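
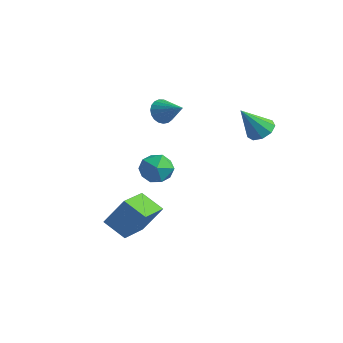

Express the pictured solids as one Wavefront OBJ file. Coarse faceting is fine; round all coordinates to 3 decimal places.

v 1.615 -2.182 1.266
v 1.982 -2.598 0.448
v 1.158 -3.622 1.792
v 1.525 -4.038 0.974
v 2.135 -3.646 1.646
v 2.418 -2.757 1.321
v 0.722 -3.463 0.919
v 1.005 -2.574 0.594
v 1.43 -3.39 0.234
v 2.303 -3.503 0.683
v 0.837 -2.717 1.557
v 1.71 -2.83 2.006
v 0.247 -2.745 -3.996
v 0.936 -4.641 -3.375
v -0.985 -2.967 -3.304
v -0.296 -4.862 -2.684
v 0.936 -2.018 -2.536
v 1.625 -3.913 -1.916
v -0.296 -2.239 -1.845
v 0.393 -4.135 -1.224
v -2.255 1.207 1.754
v -1.911 1.541 1.139
v -0.865 1.233 2.546
v -2.012 1.799 1.308
v -2.155 1.954 1.554
v -2.316 1.98 1.834
v -2.466 1.872 2.101
v -2.579 1.649 2.308
v -2.637 1.35 2.418
v -2.628 1.026 2.414
v -2.555 0.733 2.296
v -2.43 0.522 2.084
v -2.274 0.429 1.815
v -2.116 0.471 1.535
v -1.981 0.64 1.293
v -1.894 0.907 1.131
v -1.869 1.226 1.076
v 3.051 2.683 1.945
v 3.832 2.548 2.112
v 2.549 1.717 3.515
v 3.666 3.02 2.349
v 3.213 3.335 2.398
v 2.683 3.344 2.235
v 2.326 3.044 1.936
v 2.307 2.575 1.642
v 2.637 2.157 1.489
v 3.16 1.984 1.55
v 3.632 2.139 1.796
f 1 12 6
f 1 6 2
f 1 2 8
f 1 8 11
f 1 11 12
f 2 6 10
f 6 12 5
f 12 11 3
f 11 8 7
f 8 2 9
f 4 10 5
f 4 5 3
f 4 3 7
f 4 7 9
f 4 9 10
f 5 10 6
f 3 5 12
f 7 3 11
f 9 7 8
f 10 9 2
f 14 16 13
f 17 14 13
f 13 16 15
f 15 17 13
f 14 20 16
f 18 14 17
f 18 20 14
f 16 20 15
f 19 17 15
f 15 20 19
f 19 18 17
f 20 18 19
f 22 21 24
f 22 24 23
f 24 21 25
f 24 25 23
f 25 21 26
f 25 26 23
f 26 21 27
f 26 27 23
f 27 21 28
f 27 28 23
f 28 21 29
f 28 29 23
f 29 21 30
f 29 30 23
f 30 21 31
f 30 31 23
f 31 21 32
f 31 32 23
f 32 21 33
f 32 33 23
f 33 21 34
f 33 34 23
f 34 21 35
f 34 35 23
f 35 21 36
f 35 36 23
f 36 21 37
f 36 37 23
f 37 21 22
f 37 22 23
f 39 38 41
f 39 41 40
f 41 38 42
f 41 42 40
f 42 38 43
f 42 43 40
f 43 38 44
f 43 44 40
f 44 38 45
f 44 45 40
f 45 38 46
f 45 46 40
f 46 38 47
f 46 47 40
f 47 38 48
f 47 48 40
f 48 38 39
f 48 39 40



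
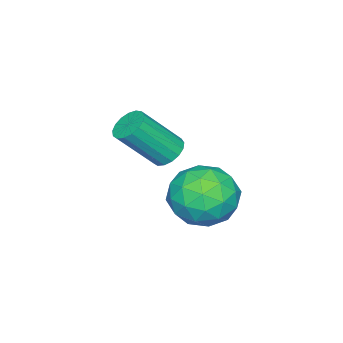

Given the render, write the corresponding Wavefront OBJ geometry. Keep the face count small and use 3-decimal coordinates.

v -1.387 4.437 1.394
v -0.551 4.175 2.165
v -2.389 2.945 1.975
v -1.553 2.683 2.746
v -2.208 3.638 2.896
v -1.588 4.56 2.537
v -1.352 2.56 1.603
v -0.732 3.482 1.244
v -0.529 3.015 2.294
v -1.058 3.682 3.094
v -1.882 3.438 1.046
v -2.411 4.105 1.846
v -0.881 4.437 1.729
v -2.059 2.683 2.411
v -2.444 3.244 2.499
v -1.952 3.091 2.953
v -1.491 4.663 1.947
v -0.999 4.509 2.401
v -1.973 4.194 2.83
v -1.941 2.611 1.739
v -1.449 2.457 2.193
v -0.988 4.029 1.187
v -0.496 3.876 1.641
v -0.967 2.926 1.31
v -0.377 3.602 2.258
v -0.966 2.725 2.599
v -0.847 2.652 1.927
v -0.483 3.194 1.717
v -0.688 3.993 2.728
v -1.277 3.116 3.069
v -1.661 3.677 3.157
v -1.297 4.219 2.946
v -0.675 3.311 2.804
v -1.663 4.004 1.071
v -2.252 3.127 1.412
v -1.643 2.901 1.194
v -1.279 3.443 0.983
v -1.974 4.395 1.541
v -2.563 3.518 1.882
v -2.457 3.926 2.423
v -2.093 4.468 2.213
v -2.265 3.809 1.336
v -3.429 1.112 2.076
v -2.959 1.544 2.041
v -2.06 0.68 3.449
v -2.531 0.248 3.484
v -3.155 1.666 2.242
v -2.257 0.803 3.649
v -3.415 1.661 2.404
v -2.516 0.798 3.812
v -3.678 1.53 2.492
v -2.779 0.667 3.899
v -3.884 1.304 2.484
v -2.985 0.44 3.892
v -3.985 1.033 2.383
v -3.087 0.169 3.79
v -3.96 0.78 2.212
v -3.061 -0.083 3.619
v -3.813 0.604 2.009
v -2.914 -0.26 3.417
v -3.578 0.543 1.822
v -2.679 -0.32 3.23
v -3.309 0.613 1.693
v -2.41 -0.25 3.101
v -3.067 0.797 1.652
v -2.169 -0.066 3.06
v -2.909 1.054 1.708
v -2.01 0.19 3.116
v -2.87 1.323 1.849
v -1.971 0.459 3.256
f 1 38 17
f 38 12 41
f 17 41 6
f 38 41 17
f 1 17 13
f 17 6 18
f 13 18 2
f 17 18 13
f 1 13 22
f 13 2 23
f 22 23 8
f 13 23 22
f 1 22 34
f 22 8 37
f 34 37 11
f 22 37 34
f 1 34 38
f 34 11 42
f 38 42 12
f 34 42 38
f 2 18 29
f 18 6 32
f 29 32 10
f 18 32 29
f 6 41 19
f 41 12 40
f 19 40 5
f 41 40 19
f 12 42 39
f 42 11 35
f 39 35 3
f 42 35 39
f 11 37 36
f 37 8 24
f 36 24 7
f 37 24 36
f 8 23 28
f 23 2 25
f 28 25 9
f 23 25 28
f 4 30 16
f 30 10 31
f 16 31 5
f 30 31 16
f 4 16 14
f 16 5 15
f 14 15 3
f 16 15 14
f 4 14 21
f 14 3 20
f 21 20 7
f 14 20 21
f 4 21 26
f 21 7 27
f 26 27 9
f 21 27 26
f 4 26 30
f 26 9 33
f 30 33 10
f 26 33 30
f 5 31 19
f 31 10 32
f 19 32 6
f 31 32 19
f 3 15 39
f 15 5 40
f 39 40 12
f 15 40 39
f 7 20 36
f 20 3 35
f 36 35 11
f 20 35 36
f 9 27 28
f 27 7 24
f 28 24 8
f 27 24 28
f 10 33 29
f 33 9 25
f 29 25 2
f 33 25 29
f 44 43 47
f 44 47 45
f 45 47 48
f 45 48 46
f 47 43 49
f 47 49 48
f 48 49 50
f 48 50 46
f 49 43 51
f 49 51 50
f 50 51 52
f 50 52 46
f 51 43 53
f 51 53 52
f 52 53 54
f 52 54 46
f 53 43 55
f 53 55 54
f 54 55 56
f 54 56 46
f 55 43 57
f 55 57 56
f 56 57 58
f 56 58 46
f 57 43 59
f 57 59 58
f 58 59 60
f 58 60 46
f 59 43 61
f 59 61 60
f 60 61 62
f 60 62 46
f 61 43 63
f 61 63 62
f 62 63 64
f 62 64 46
f 63 43 65
f 63 65 64
f 64 65 66
f 64 66 46
f 65 43 67
f 65 67 66
f 66 67 68
f 66 68 46
f 67 43 69
f 67 69 68
f 68 69 70
f 68 70 46
f 69 43 44
f 69 44 70
f 70 44 45
f 70 45 46



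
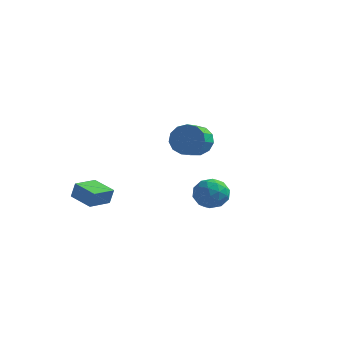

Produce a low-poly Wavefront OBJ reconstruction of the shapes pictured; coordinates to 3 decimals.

v -4.425 -4.423 -2.224
v -4.195 -4.358 -1.273
v -3.952 -3.047 -2.432
v -3.722 -2.982 -1.482
v -3.058 -4.938 -2.518
v -2.828 -4.873 -1.568
v -2.585 -3.562 -2.727
v -2.355 -3.497 -1.776
v 3.258 -2.801 -0.307
v 3.85 -2.803 -1.151
v 2.51 -4.197 -0.829
v 3.102 -4.199 -1.673
v 3.52 -4.387 -0.75
v 3.982 -3.524 -0.427
v 2.378 -3.476 -1.553
v 2.84 -2.613 -1.23
v 3.306 -3.22 -1.921
v 4.012 -3.783 -1.424
v 2.348 -3.217 -0.556
v 3.054 -3.78 -0.059
v 3.619 -2.679 -0.683
v 2.741 -4.321 -1.297
v 2.986 -4.431 -0.754
v 3.334 -4.432 -1.25
v 3.697 -3.104 -0.258
v 4.045 -3.105 -0.754
v 3.851 -4.036 -0.518
v 2.315 -3.895 -1.226
v 2.663 -3.896 -1.722
v 3.026 -2.568 -0.73
v 3.374 -2.569 -1.226
v 2.509 -2.964 -1.462
v 3.648 -2.926 -1.632
v 3.208 -3.746 -1.938
v 2.783 -3.321 -1.868
v 3.054 -2.814 -1.678
v 4.062 -3.257 -1.34
v 3.623 -4.077 -1.646
v 3.869 -4.188 -1.104
v 4.14 -3.681 -0.915
v 3.743 -3.502 -1.792
v 2.737 -2.923 -0.334
v 2.298 -3.743 -0.64
v 2.22 -3.319 -1.065
v 2.491 -2.812 -0.876
v 3.152 -3.254 -0.042
v 2.712 -4.074 -0.348
v 3.306 -4.186 -0.302
v 3.577 -3.679 -0.112
v 2.617 -3.498 -0.188
v -0.743 3.593 -0.54
v -0.304 3.986 0.366
v -0.318 2.759 0.905
v -0.757 2.367 -0
v -0.907 4.024 0.437
v -0.921 2.798 0.976
v -1.458 3.926 0.198
v -1.472 2.699 0.737
v -1.782 3.722 -0.275
v -1.796 2.495 0.264
v -1.776 3.477 -0.832
v -1.79 2.25 -0.293
v -1.442 3.269 -1.296
v -1.456 2.042 -0.757
v -0.886 3.164 -1.52
v -0.9 1.937 -0.981
v -0.285 3.195 -1.433
v -0.299 1.969 -0.894
v 0.171 3.353 -1.062
v 0.157 2.126 -0.523
v 0.337 3.587 -0.525
v 0.323 2.36 0.014
v 0.16 3.823 0.007
v 0.146 2.596 0.546
f 2 4 1
f 5 2 1
f 1 4 3
f 3 5 1
f 2 8 4
f 6 2 5
f 6 8 2
f 4 8 3
f 7 5 3
f 3 8 7
f 7 6 5
f 8 6 7
f 9 46 25
f 46 20 49
f 25 49 14
f 46 49 25
f 9 25 21
f 25 14 26
f 21 26 10
f 25 26 21
f 9 21 30
f 21 10 31
f 30 31 16
f 21 31 30
f 9 30 42
f 30 16 45
f 42 45 19
f 30 45 42
f 9 42 46
f 42 19 50
f 46 50 20
f 42 50 46
f 10 26 37
f 26 14 40
f 37 40 18
f 26 40 37
f 14 49 27
f 49 20 48
f 27 48 13
f 49 48 27
f 20 50 47
f 50 19 43
f 47 43 11
f 50 43 47
f 19 45 44
f 45 16 32
f 44 32 15
f 45 32 44
f 16 31 36
f 31 10 33
f 36 33 17
f 31 33 36
f 12 38 24
f 38 18 39
f 24 39 13
f 38 39 24
f 12 24 22
f 24 13 23
f 22 23 11
f 24 23 22
f 12 22 29
f 22 11 28
f 29 28 15
f 22 28 29
f 12 29 34
f 29 15 35
f 34 35 17
f 29 35 34
f 12 34 38
f 34 17 41
f 38 41 18
f 34 41 38
f 13 39 27
f 39 18 40
f 27 40 14
f 39 40 27
f 11 23 47
f 23 13 48
f 47 48 20
f 23 48 47
f 15 28 44
f 28 11 43
f 44 43 19
f 28 43 44
f 17 35 36
f 35 15 32
f 36 32 16
f 35 32 36
f 18 41 37
f 41 17 33
f 37 33 10
f 41 33 37
f 52 51 55
f 52 55 53
f 53 55 56
f 53 56 54
f 55 51 57
f 55 57 56
f 56 57 58
f 56 58 54
f 57 51 59
f 57 59 58
f 58 59 60
f 58 60 54
f 59 51 61
f 59 61 60
f 60 61 62
f 60 62 54
f 61 51 63
f 61 63 62
f 62 63 64
f 62 64 54
f 63 51 65
f 63 65 64
f 64 65 66
f 64 66 54
f 65 51 67
f 65 67 66
f 66 67 68
f 66 68 54
f 67 51 69
f 67 69 68
f 68 69 70
f 68 70 54
f 69 51 71
f 69 71 70
f 70 71 72
f 70 72 54
f 71 51 73
f 71 73 72
f 72 73 74
f 72 74 54
f 73 51 52
f 73 52 74
f 74 52 53
f 74 53 54



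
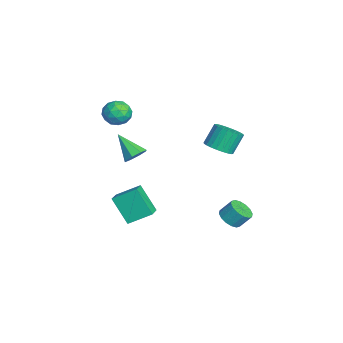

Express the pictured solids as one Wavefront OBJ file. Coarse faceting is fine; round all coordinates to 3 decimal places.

v 2.576 3.045 -2.47
v 3.241 3.347 -2.797
v 3.349 4.016 -1.956
v 2.684 3.715 -1.63
v 2.933 3.582 -2.944
v 3.042 4.251 -2.103
v 2.53 3.673 -2.964
v 2.638 4.342 -2.123
v 2.139 3.596 -2.852
v 2.247 4.265 -2.011
v 1.865 3.371 -2.638
v 1.973 4.041 -1.797
v 1.781 3.059 -2.379
v 1.89 3.728 -1.538
v 1.911 2.744 -2.144
v 2.019 3.413 -1.303
v 2.218 2.509 -1.997
v 2.327 3.178 -1.156
v 2.622 2.418 -1.977
v 2.73 3.087 -1.136
v 3.013 2.495 -2.089
v 3.121 3.164 -1.248
v 3.287 2.719 -2.303
v 3.395 3.389 -1.462
v 3.37 3.032 -2.562
v 3.479 3.701 -1.721
v 2.417 2.359 3.37
v 3.226 2.768 3.45
v 2.772 3.43 4.67
v 1.963 3.021 4.59
v 3.048 3.005 3.255
v 2.593 3.667 4.475
v 2.773 3.144 3.078
v 2.319 3.805 4.297
v 2.445 3.163 2.945
v 1.99 3.824 4.164
v 2.112 3.06 2.876
v 1.657 3.721 4.096
v 1.826 2.85 2.883
v 1.371 3.512 4.103
v 1.629 2.566 2.964
v 1.175 3.227 4.184
v 1.553 2.25 3.107
v 1.098 2.911 4.327
v 1.608 1.95 3.29
v 1.154 2.612 4.51
v 1.787 1.713 3.485
v 1.332 2.375 4.705
v 2.061 1.575 3.663
v 1.607 2.236 4.882
v 2.39 1.556 3.796
v 1.935 2.217 5.015
v 2.723 1.659 3.864
v 2.268 2.32 5.084
v 3.009 1.868 3.857
v 2.554 2.53 5.077
v 3.205 2.153 3.776
v 2.751 2.814 4.996
v 3.282 2.469 3.633
v 2.827 3.13 4.853
v -0.691 -3.465 -2.539
v -0.568 -2.022 -1.728
v -1.815 -3.128 -2.969
v -1.693 -1.685 -2.157
v 0.193 -2.615 -4.183
v 0.315 -1.172 -3.371
v -0.932 -2.278 -4.612
v -0.809 -0.835 -3.801
v -3.123 -2.203 3.863
v -2.312 -2.539 3.483
v -3.928 -3.281 3.097
v -3.117 -3.617 2.717
v -3.29 -3.728 3.652
v -2.792 -3.061 4.125
v -3.448 -2.759 2.455
v -2.95 -2.092 2.928
v -2.513 -2.883 2.613
v -2.415 -3.481 3.353
v -3.825 -2.339 3.227
v -3.727 -2.937 3.967
v -2.647 -2.276 3.74
v -3.593 -3.544 2.84
v -3.695 -3.609 3.389
v -3.218 -3.806 3.166
v -2.929 -2.583 4.118
v -2.452 -2.781 3.894
v -3.027 -3.479 3.994
v -3.788 -3.039 2.686
v -3.311 -3.237 2.462
v -3.022 -2.014 3.414
v -2.545 -2.211 3.191
v -3.213 -2.341 2.586
v -2.288 -2.676 3.005
v -2.761 -3.31 2.555
v -2.956 -2.805 2.401
v -2.663 -2.413 2.679
v -2.23 -3.028 3.44
v -2.704 -3.662 2.99
v -2.805 -3.726 3.54
v -2.513 -3.335 3.818
v -2.348 -3.23 2.929
v -3.536 -2.158 3.59
v -4.01 -2.792 3.14
v -3.727 -2.485 2.762
v -3.435 -2.094 3.04
v -3.479 -2.51 4.025
v -3.952 -3.144 3.575
v -3.577 -3.407 3.901
v -3.284 -3.015 4.179
v -3.892 -2.59 3.651
v -0.118 -2.073 1.412
v 0.525 -2.329 1.771
v -1.182 -3.007 2.648
v 0.329 -1.811 1.995
v -0.129 -1.446 1.876
v -0.58 -1.449 1.486
v -0.761 -1.816 1.052
v -0.566 -2.334 0.829
v -0.108 -2.699 0.947
v 0.344 -2.697 1.337
f 2 1 5
f 2 5 3
f 3 5 6
f 3 6 4
f 5 1 7
f 5 7 6
f 6 7 8
f 6 8 4
f 7 1 9
f 7 9 8
f 8 9 10
f 8 10 4
f 9 1 11
f 9 11 10
f 10 11 12
f 10 12 4
f 11 1 13
f 11 13 12
f 12 13 14
f 12 14 4
f 13 1 15
f 13 15 14
f 14 15 16
f 14 16 4
f 15 1 17
f 15 17 16
f 16 17 18
f 16 18 4
f 17 1 19
f 17 19 18
f 18 19 20
f 18 20 4
f 19 1 21
f 19 21 20
f 20 21 22
f 20 22 4
f 21 1 23
f 21 23 22
f 22 23 24
f 22 24 4
f 23 1 25
f 23 25 24
f 24 25 26
f 24 26 4
f 25 1 2
f 25 2 26
f 26 2 3
f 26 3 4
f 28 27 31
f 28 31 29
f 29 31 32
f 29 32 30
f 31 27 33
f 31 33 32
f 32 33 34
f 32 34 30
f 33 27 35
f 33 35 34
f 34 35 36
f 34 36 30
f 35 27 37
f 35 37 36
f 36 37 38
f 36 38 30
f 37 27 39
f 37 39 38
f 38 39 40
f 38 40 30
f 39 27 41
f 39 41 40
f 40 41 42
f 40 42 30
f 41 27 43
f 41 43 42
f 42 43 44
f 42 44 30
f 43 27 45
f 43 45 44
f 44 45 46
f 44 46 30
f 45 27 47
f 45 47 46
f 46 47 48
f 46 48 30
f 47 27 49
f 47 49 48
f 48 49 50
f 48 50 30
f 49 27 51
f 49 51 50
f 50 51 52
f 50 52 30
f 51 27 53
f 51 53 52
f 52 53 54
f 52 54 30
f 53 27 55
f 53 55 54
f 54 55 56
f 54 56 30
f 55 27 57
f 55 57 56
f 56 57 58
f 56 58 30
f 57 27 59
f 57 59 58
f 58 59 60
f 58 60 30
f 59 27 28
f 59 28 60
f 60 28 29
f 60 29 30
f 62 64 61
f 65 62 61
f 61 64 63
f 63 65 61
f 62 68 64
f 66 62 65
f 66 68 62
f 64 68 63
f 67 65 63
f 63 68 67
f 67 66 65
f 68 66 67
f 69 106 85
f 106 80 109
f 85 109 74
f 106 109 85
f 69 85 81
f 85 74 86
f 81 86 70
f 85 86 81
f 69 81 90
f 81 70 91
f 90 91 76
f 81 91 90
f 69 90 102
f 90 76 105
f 102 105 79
f 90 105 102
f 69 102 106
f 102 79 110
f 106 110 80
f 102 110 106
f 70 86 97
f 86 74 100
f 97 100 78
f 86 100 97
f 74 109 87
f 109 80 108
f 87 108 73
f 109 108 87
f 80 110 107
f 110 79 103
f 107 103 71
f 110 103 107
f 79 105 104
f 105 76 92
f 104 92 75
f 105 92 104
f 76 91 96
f 91 70 93
f 96 93 77
f 91 93 96
f 72 98 84
f 98 78 99
f 84 99 73
f 98 99 84
f 72 84 82
f 84 73 83
f 82 83 71
f 84 83 82
f 72 82 89
f 82 71 88
f 89 88 75
f 82 88 89
f 72 89 94
f 89 75 95
f 94 95 77
f 89 95 94
f 72 94 98
f 94 77 101
f 98 101 78
f 94 101 98
f 73 99 87
f 99 78 100
f 87 100 74
f 99 100 87
f 71 83 107
f 83 73 108
f 107 108 80
f 83 108 107
f 75 88 104
f 88 71 103
f 104 103 79
f 88 103 104
f 77 95 96
f 95 75 92
f 96 92 76
f 95 92 96
f 78 101 97
f 101 77 93
f 97 93 70
f 101 93 97
f 112 111 114
f 112 114 113
f 114 111 115
f 114 115 113
f 115 111 116
f 115 116 113
f 116 111 117
f 116 117 113
f 117 111 118
f 117 118 113
f 118 111 119
f 118 119 113
f 119 111 120
f 119 120 113
f 120 111 112
f 120 112 113



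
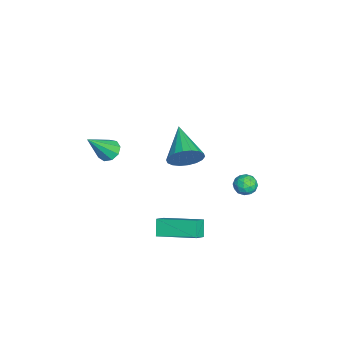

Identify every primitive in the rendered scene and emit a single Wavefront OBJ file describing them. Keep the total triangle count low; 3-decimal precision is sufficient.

v -3.713 3.383 -3.939
v -3.32 3.305 -3.439
v -3.84 2.355 -4.001
v -3.447 2.277 -3.501
v -4.024 2.543 -3.417
v -3.946 3.178 -3.378
v -3.214 2.482 -4.062
v -3.136 3.117 -4.023
v -3.012 2.747 -3.514
v -3.513 2.785 -3.115
v -3.647 2.875 -4.325
v -4.148 2.913 -3.926
v -3.505 3.434 -3.683
v -3.655 2.226 -3.757
v -3.994 2.382 -3.707
v -3.763 2.336 -3.413
v -3.873 3.36 -3.648
v -3.642 3.314 -3.354
v -4.056 2.866 -3.341
v -3.518 2.346 -4.086
v -3.287 2.3 -3.792
v -3.397 3.324 -4.027
v -3.166 3.278 -3.733
v -3.104 2.794 -4.099
v -3.093 3.06 -3.434
v -3.168 2.456 -3.47
v -3.031 2.577 -3.8
v -2.985 2.95 -3.777
v -3.388 3.083 -3.199
v -3.462 2.478 -3.236
v -3.802 2.635 -3.186
v -3.755 3.008 -3.164
v -3.206 2.755 -3.244
v -3.698 3.182 -4.204
v -3.772 2.577 -4.241
v -3.405 2.652 -4.276
v -3.358 3.025 -4.254
v -3.992 3.204 -3.97
v -4.067 2.6 -4.006
v -4.175 2.71 -3.663
v -4.129 3.083 -3.64
v -3.954 2.905 -4.196
v 0.206 -3.331 1.806
v 0.597 -2.859 1.895
v 0.954 -4.209 3.174
v 0.245 -2.801 2.124
v -0.125 -2.991 2.205
v -0.341 -3.34 2.099
v -0.301 -3.685 1.855
v -0.024 -3.865 1.589
v 0.361 -3.794 1.424
v 0.672 -3.507 1.438
v 0.766 -3.138 1.623
v -0.723 -0.931 -3.854
v -0.12 -1.233 -3.387
v -0.153 0.975 -3.359
v 0.45 0.673 -2.892
v -0.13 -0.913 -4.608
v 0.473 -1.215 -4.141
v 0.44 0.993 -4.113
v 1.043 0.691 -3.646
v 0.781 0.161 1.9
v 1.163 -0.309 2.539
v -0.981 -0.241 2.66
v 1.148 0.051 2.692
v 1.059 0.433 2.689
v 0.916 0.76 2.53
v 0.746 0.969 2.245
v 0.582 1.018 1.893
v 0.458 0.897 1.542
v 0.398 0.63 1.261
v 0.414 0.27 1.108
v 0.502 -0.111 1.111
v 0.646 -0.439 1.27
v 0.816 -0.648 1.554
v 0.979 -0.697 1.907
v 1.103 -0.576 2.258
f 1 38 17
f 38 12 41
f 17 41 6
f 38 41 17
f 1 17 13
f 17 6 18
f 13 18 2
f 17 18 13
f 1 13 22
f 13 2 23
f 22 23 8
f 13 23 22
f 1 22 34
f 22 8 37
f 34 37 11
f 22 37 34
f 1 34 38
f 34 11 42
f 38 42 12
f 34 42 38
f 2 18 29
f 18 6 32
f 29 32 10
f 18 32 29
f 6 41 19
f 41 12 40
f 19 40 5
f 41 40 19
f 12 42 39
f 42 11 35
f 39 35 3
f 42 35 39
f 11 37 36
f 37 8 24
f 36 24 7
f 37 24 36
f 8 23 28
f 23 2 25
f 28 25 9
f 23 25 28
f 4 30 16
f 30 10 31
f 16 31 5
f 30 31 16
f 4 16 14
f 16 5 15
f 14 15 3
f 16 15 14
f 4 14 21
f 14 3 20
f 21 20 7
f 14 20 21
f 4 21 26
f 21 7 27
f 26 27 9
f 21 27 26
f 4 26 30
f 26 9 33
f 30 33 10
f 26 33 30
f 5 31 19
f 31 10 32
f 19 32 6
f 31 32 19
f 3 15 39
f 15 5 40
f 39 40 12
f 15 40 39
f 7 20 36
f 20 3 35
f 36 35 11
f 20 35 36
f 9 27 28
f 27 7 24
f 28 24 8
f 27 24 28
f 10 33 29
f 33 9 25
f 29 25 2
f 33 25 29
f 44 43 46
f 44 46 45
f 46 43 47
f 46 47 45
f 47 43 48
f 47 48 45
f 48 43 49
f 48 49 45
f 49 43 50
f 49 50 45
f 50 43 51
f 50 51 45
f 51 43 52
f 51 52 45
f 52 43 53
f 52 53 45
f 53 43 44
f 53 44 45
f 55 57 54
f 58 55 54
f 54 57 56
f 56 58 54
f 55 61 57
f 59 55 58
f 59 61 55
f 57 61 56
f 60 58 56
f 56 61 60
f 60 59 58
f 61 59 60
f 63 62 65
f 63 65 64
f 65 62 66
f 65 66 64
f 66 62 67
f 66 67 64
f 67 62 68
f 67 68 64
f 68 62 69
f 68 69 64
f 69 62 70
f 69 70 64
f 70 62 71
f 70 71 64
f 71 62 72
f 71 72 64
f 72 62 73
f 72 73 64
f 73 62 74
f 73 74 64
f 74 62 75
f 74 75 64
f 75 62 76
f 75 76 64
f 76 62 77
f 76 77 64
f 77 62 63
f 77 63 64



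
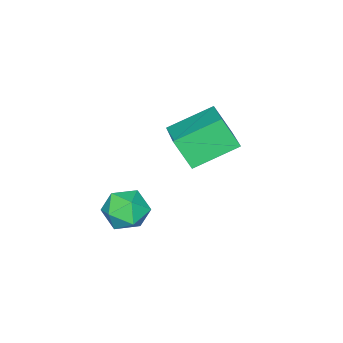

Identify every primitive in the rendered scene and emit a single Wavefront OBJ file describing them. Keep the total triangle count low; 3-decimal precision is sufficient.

v -3.075 -2.787 -2.11
v -2.904 -3.551 -0.865
v -1.786 -1.378 -1.421
v -1.615 -2.142 -0.177
v -1.525 -3.798 -2.943
v -1.354 -4.562 -1.699
v -0.236 -2.389 -2.255
v -0.065 -3.153 -1.01
v 2.326 -3.06 -2.884
v 3.023 -3.548 -3.387
v 1.237 -3.492 -3.973
v 1.934 -3.98 -4.476
v 1.635 -4.314 -3.595
v 2.308 -4.047 -2.922
v 1.952 -2.993 -4.438
v 2.625 -2.726 -3.765
v 2.792 -3.506 -4.347
v 2.596 -4.323 -3.827
v 1.664 -2.717 -3.533
v 1.468 -3.534 -3.013
f 2 4 1
f 5 2 1
f 1 4 3
f 3 5 1
f 2 8 4
f 6 2 5
f 6 8 2
f 4 8 3
f 7 5 3
f 3 8 7
f 7 6 5
f 8 6 7
f 9 20 14
f 9 14 10
f 9 10 16
f 9 16 19
f 9 19 20
f 10 14 18
f 14 20 13
f 20 19 11
f 19 16 15
f 16 10 17
f 12 18 13
f 12 13 11
f 12 11 15
f 12 15 17
f 12 17 18
f 13 18 14
f 11 13 20
f 15 11 19
f 17 15 16
f 18 17 10



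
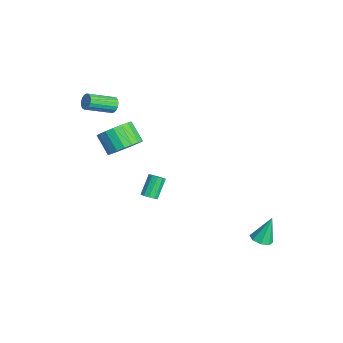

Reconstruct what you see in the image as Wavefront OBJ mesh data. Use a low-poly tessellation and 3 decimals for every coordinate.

v -2.534 -1.509 -4.19
v -2.318 -1.833 -3.861
v -3.01 -1.214 -2.8
v -3.226 -0.891 -3.13
v -2.131 -1.581 -3.886
v -2.823 -0.962 -2.825
v -2.098 -1.301 -4.027
v -2.79 -0.682 -2.967
v -2.231 -1.101 -4.231
v -2.924 -0.482 -3.17
v -2.48 -1.057 -4.419
v -3.172 -0.438 -3.359
v -2.75 -1.186 -4.52
v -3.442 -0.567 -3.459
v -2.937 -1.438 -4.495
v -3.629 -0.819 -3.434
v -2.97 -1.718 -4.353
v -3.662 -1.099 -3.293
v -2.836 -1.918 -4.15
v -3.529 -1.299 -3.089
v -2.588 -1.962 -3.961
v -3.28 -1.343 -2.901
v 3.212 3.315 -3.831
v 3.811 3.589 -3.877
v 3.048 3.925 -2.329
v 3.445 3.896 -4.041
v 2.943 3.863 -4.083
v 2.598 3.509 -3.977
v 2.614 3.041 -3.786
v 2.979 2.734 -3.621
v 3.482 2.768 -3.58
v 3.826 3.122 -3.686
v -4.063 -3.108 2.728
v -3.746 -2.891 3.094
v -3.52 -4.435 3.817
v -3.837 -4.652 3.452
v -3.977 -2.876 3.197
v -3.752 -4.42 3.92
v -4.228 -2.914 3.193
v -4.002 -4.458 3.917
v -4.441 -2.997 3.083
v -4.215 -4.541 3.806
v -4.567 -3.105 2.892
v -4.342 -4.649 3.615
v -4.578 -3.214 2.663
v -4.352 -4.758 3.386
v -4.471 -3.298 2.449
v -4.245 -4.843 3.172
v -4.27 -3.339 2.299
v -4.045 -4.883 3.022
v -4.022 -3.327 2.248
v -3.797 -4.871 2.971
v -3.783 -3.265 2.306
v -3.558 -4.809 3.03
v -3.608 -3.166 2.462
v -3.383 -4.711 3.185
v -3.538 -3.055 2.678
v -3.312 -4.599 3.401
v -3.587 -2.955 2.906
v -3.362 -4.499 3.629
v 0.494 -3.38 2.755
v 0.92 -2.755 3.44
v 0.011 -3.155 4.37
v -0.414 -3.78 3.685
v 0.605 -2.492 3.245
v -0.304 -2.892 4.175
v 0.268 -2.405 2.954
v -0.64 -2.805 3.883
v -0.024 -2.511 2.623
v -0.932 -2.911 3.552
v -0.213 -2.79 2.318
v -1.122 -3.19 3.247
v -0.262 -3.185 2.1
v -1.171 -3.585 3.029
v -0.162 -3.618 2.011
v -1.07 -4.018 2.941
v 0.069 -4.005 2.07
v -0.84 -4.405 3
v 0.384 -4.268 2.265
v -0.525 -4.668 3.195
v 0.72 -4.355 2.557
v -0.188 -4.755 3.486
v 1.012 -4.249 2.888
v 0.104 -4.649 3.817
v 1.202 -3.97 3.193
v 0.293 -4.37 4.122
v 1.251 -3.575 3.411
v 0.342 -3.975 4.34
v 1.15 -3.142 3.499
v 0.242 -3.542 4.429
f 2 1 5
f 2 5 3
f 3 5 6
f 3 6 4
f 5 1 7
f 5 7 6
f 6 7 8
f 6 8 4
f 7 1 9
f 7 9 8
f 8 9 10
f 8 10 4
f 9 1 11
f 9 11 10
f 10 11 12
f 10 12 4
f 11 1 13
f 11 13 12
f 12 13 14
f 12 14 4
f 13 1 15
f 13 15 14
f 14 15 16
f 14 16 4
f 15 1 17
f 15 17 16
f 16 17 18
f 16 18 4
f 17 1 19
f 17 19 18
f 18 19 20
f 18 20 4
f 19 1 21
f 19 21 20
f 20 21 22
f 20 22 4
f 21 1 2
f 21 2 22
f 22 2 3
f 22 3 4
f 24 23 26
f 24 26 25
f 26 23 27
f 26 27 25
f 27 23 28
f 27 28 25
f 28 23 29
f 28 29 25
f 29 23 30
f 29 30 25
f 30 23 31
f 30 31 25
f 31 23 32
f 31 32 25
f 32 23 24
f 32 24 25
f 34 33 37
f 34 37 35
f 35 37 38
f 35 38 36
f 37 33 39
f 37 39 38
f 38 39 40
f 38 40 36
f 39 33 41
f 39 41 40
f 40 41 42
f 40 42 36
f 41 33 43
f 41 43 42
f 42 43 44
f 42 44 36
f 43 33 45
f 43 45 44
f 44 45 46
f 44 46 36
f 45 33 47
f 45 47 46
f 46 47 48
f 46 48 36
f 47 33 49
f 47 49 48
f 48 49 50
f 48 50 36
f 49 33 51
f 49 51 50
f 50 51 52
f 50 52 36
f 51 33 53
f 51 53 52
f 52 53 54
f 52 54 36
f 53 33 55
f 53 55 54
f 54 55 56
f 54 56 36
f 55 33 57
f 55 57 56
f 56 57 58
f 56 58 36
f 57 33 59
f 57 59 58
f 58 59 60
f 58 60 36
f 59 33 34
f 59 34 60
f 60 34 35
f 60 35 36
f 62 61 65
f 62 65 63
f 63 65 66
f 63 66 64
f 65 61 67
f 65 67 66
f 66 67 68
f 66 68 64
f 67 61 69
f 67 69 68
f 68 69 70
f 68 70 64
f 69 61 71
f 69 71 70
f 70 71 72
f 70 72 64
f 71 61 73
f 71 73 72
f 72 73 74
f 72 74 64
f 73 61 75
f 73 75 74
f 74 75 76
f 74 76 64
f 75 61 77
f 75 77 76
f 76 77 78
f 76 78 64
f 77 61 79
f 77 79 78
f 78 79 80
f 78 80 64
f 79 61 81
f 79 81 80
f 80 81 82
f 80 82 64
f 81 61 83
f 81 83 82
f 82 83 84
f 82 84 64
f 83 61 85
f 83 85 84
f 84 85 86
f 84 86 64
f 85 61 87
f 85 87 86
f 86 87 88
f 86 88 64
f 87 61 89
f 87 89 88
f 88 89 90
f 88 90 64
f 89 61 62
f 89 62 90
f 90 62 63
f 90 63 64



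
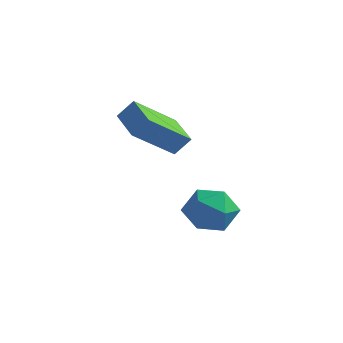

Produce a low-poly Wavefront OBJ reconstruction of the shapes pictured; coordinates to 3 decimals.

v -1.066 1.756 -2.06
v -0.29 2.343 -1.476
v 0.13 0.377 -2.264
v 0.906 0.964 -1.68
v -0.013 0.556 -1.152
v -0.752 1.409 -1.026
v 0.592 1.311 -2.714
v -0.147 2.164 -2.588
v 0.735 2.068 -1.879
v 0.361 1.601 -0.914
v -0.521 1.119 -2.826
v -0.895 0.652 -1.861
v -3.284 -0.09 2.489
v -2.821 0.303 3.22
v -2.751 1.631 1.227
v -2.288 2.024 1.957
v -1.892 -0.864 2.023
v -1.429 -0.471 2.753
v -1.359 0.857 0.76
v -0.896 1.25 1.491
f 1 12 6
f 1 6 2
f 1 2 8
f 1 8 11
f 1 11 12
f 2 6 10
f 6 12 5
f 12 11 3
f 11 8 7
f 8 2 9
f 4 10 5
f 4 5 3
f 4 3 7
f 4 7 9
f 4 9 10
f 5 10 6
f 3 5 12
f 7 3 11
f 9 7 8
f 10 9 2
f 14 16 13
f 17 14 13
f 13 16 15
f 15 17 13
f 14 20 16
f 18 14 17
f 18 20 14
f 16 20 15
f 19 17 15
f 15 20 19
f 19 18 17
f 20 18 19



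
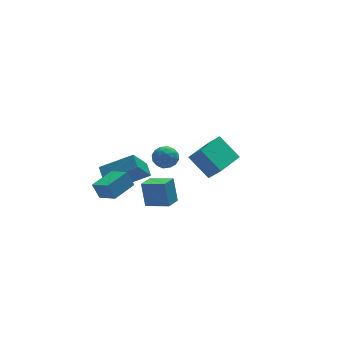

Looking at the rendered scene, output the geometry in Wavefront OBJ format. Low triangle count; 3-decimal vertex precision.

v -1.485 -2.321 -2.216
v -1.519 -1.798 -0.833
v -2.458 -1.414 -2.583
v -2.492 -0.891 -1.199
v -0.748 -1.629 -2.461
v -0.782 -1.106 -1.077
v -1.721 -0.722 -2.827
v -1.755 -0.199 -1.444
v -3.374 0.741 -3.295
v -3.673 1.035 -2.387
v -3.904 1.777 -3.804
v -4.202 2.071 -2.896
v -2.018 1.529 -3.104
v -2.316 1.823 -2.196
v -2.547 2.565 -3.613
v -2.846 2.859 -2.705
v -3.127 3.464 -3.699
v -1.348 2.854 -2.721
v -3.065 4.289 -3.297
v -1.285 3.679 -2.32
v -2.135 4.081 -5.12
v -0.355 3.471 -4.143
v -2.072 4.906 -4.719
v -0.293 4.296 -3.741
v 3.134 1.891 -3.61
v 2.371 2.995 -2.424
v 2.648 2.463 -4.455
v 1.886 3.567 -3.269
v 4.774 3.133 -3.711
v 4.012 4.237 -2.525
v 4.289 3.705 -4.556
v 3.526 4.809 -3.37
v -0.974 0.139 0.62
v -0.41 -0.027 0.143
v -1.55 -0.893 0.297
v -0.986 -1.059 -0.18
v -0.868 -1.081 0.568
v -0.512 -0.443 0.767
v -1.448 -0.477 -0.327
v -1.092 0.161 -0.128
v -0.703 -0.408 -0.443
v -0.345 -0.781 0.11
v -1.615 -0.139 0.33
v -1.257 -0.512 0.883
v -0.641 0.146 0.41
v -1.319 -1.066 0.03
v -1.249 -1.079 0.47
v -0.918 -1.177 0.189
v -0.701 -0.098 0.777
v -0.37 -0.196 0.496
v -0.639 -0.815 0.746
v -1.59 -0.724 -0.056
v -1.259 -0.822 -0.337
v -1.042 0.257 0.251
v -0.711 0.159 -0.03
v -1.321 -0.105 -0.306
v -0.482 -0.175 -0.215
v -0.821 -0.781 -0.404
v -1.092 -0.439 -0.491
v -0.883 -0.064 -0.374
v -0.272 -0.394 0.11
v -0.61 -1 -0.079
v -0.541 -1.013 0.36
v -0.332 -0.638 0.477
v -0.444 -0.618 -0.234
v -1.35 0.08 0.519
v -1.688 -0.526 0.33
v -1.628 -0.282 -0.037
v -1.419 0.093 0.08
v -1.139 -0.139 0.844
v -1.478 -0.745 0.655
v -1.077 -0.856 0.814
v -0.868 -0.481 0.931
v -1.516 -0.302 0.674
f 2 4 1
f 5 2 1
f 1 4 3
f 3 5 1
f 2 8 4
f 6 2 5
f 6 8 2
f 4 8 3
f 7 5 3
f 3 8 7
f 7 6 5
f 8 6 7
f 10 12 9
f 13 10 9
f 9 12 11
f 11 13 9
f 10 16 12
f 14 10 13
f 14 16 10
f 12 16 11
f 15 13 11
f 11 16 15
f 15 14 13
f 16 14 15
f 18 20 17
f 21 18 17
f 17 20 19
f 19 21 17
f 18 24 20
f 22 18 21
f 22 24 18
f 20 24 19
f 23 21 19
f 19 24 23
f 23 22 21
f 24 22 23
f 26 28 25
f 29 26 25
f 25 28 27
f 27 29 25
f 26 32 28
f 30 26 29
f 30 32 26
f 28 32 27
f 31 29 27
f 27 32 31
f 31 30 29
f 32 30 31
f 33 70 49
f 70 44 73
f 49 73 38
f 70 73 49
f 33 49 45
f 49 38 50
f 45 50 34
f 49 50 45
f 33 45 54
f 45 34 55
f 54 55 40
f 45 55 54
f 33 54 66
f 54 40 69
f 66 69 43
f 54 69 66
f 33 66 70
f 66 43 74
f 70 74 44
f 66 74 70
f 34 50 61
f 50 38 64
f 61 64 42
f 50 64 61
f 38 73 51
f 73 44 72
f 51 72 37
f 73 72 51
f 44 74 71
f 74 43 67
f 71 67 35
f 74 67 71
f 43 69 68
f 69 40 56
f 68 56 39
f 69 56 68
f 40 55 60
f 55 34 57
f 60 57 41
f 55 57 60
f 36 62 48
f 62 42 63
f 48 63 37
f 62 63 48
f 36 48 46
f 48 37 47
f 46 47 35
f 48 47 46
f 36 46 53
f 46 35 52
f 53 52 39
f 46 52 53
f 36 53 58
f 53 39 59
f 58 59 41
f 53 59 58
f 36 58 62
f 58 41 65
f 62 65 42
f 58 65 62
f 37 63 51
f 63 42 64
f 51 64 38
f 63 64 51
f 35 47 71
f 47 37 72
f 71 72 44
f 47 72 71
f 39 52 68
f 52 35 67
f 68 67 43
f 52 67 68
f 41 59 60
f 59 39 56
f 60 56 40
f 59 56 60
f 42 65 61
f 65 41 57
f 61 57 34
f 65 57 61



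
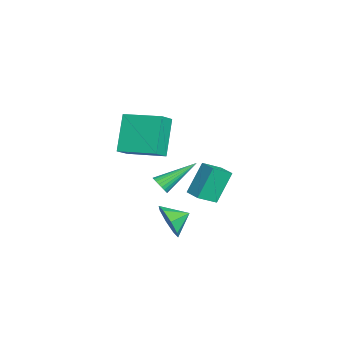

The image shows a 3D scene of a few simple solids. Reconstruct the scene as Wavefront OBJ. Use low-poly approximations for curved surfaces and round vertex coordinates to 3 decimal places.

v -1.648 -0.463 -2.273
v -2.28 0.24 -0.682
v -2.106 0.423 -2.846
v -2.738 1.125 -1.255
v -0.822 0.035 -2.165
v -1.454 0.737 -0.574
v -1.28 0.92 -2.738
v -1.912 1.623 -1.147
v 2.661 -1.578 0.674
v 3.066 -1.3 0.504
v 2.019 -0.002 1.726
v 2.928 -1.26 0.361
v 2.749 -1.269 0.265
v 2.557 -1.325 0.232
v 2.381 -1.42 0.266
v 2.247 -1.538 0.362
v 2.176 -1.663 0.506
v 2.179 -1.774 0.675
v 2.256 -1.856 0.844
v 2.394 -1.896 0.988
v 2.573 -1.887 1.083
v 2.765 -1.831 1.117
v 2.941 -1.736 1.083
v 3.075 -1.618 0.987
v 3.145 -1.493 0.843
v 3.142 -1.381 0.674
v 1.551 -3.033 2.025
v 0.411 -2.807 3.726
v 2.272 -1.304 2.279
v 1.132 -1.078 3.979
v 2.328 -3.442 2.601
v 1.188 -3.216 4.301
v 3.049 -1.713 2.854
v 1.909 -1.487 4.555
v 3.75 -1.19 -0.948
v 4.125 -0.767 -1.7
v 3.41 -0.29 -0.612
v 3.448 -0.981 -1.813
v 2.948 -1.318 -1.42
v 2.918 -1.579 -0.751
v 3.376 -1.613 -0.197
v 4.053 -1.399 -0.083
v 4.553 -1.063 -0.476
v 4.583 -0.801 -1.146
f 2 4 1
f 5 2 1
f 1 4 3
f 3 5 1
f 2 8 4
f 6 2 5
f 6 8 2
f 4 8 3
f 7 5 3
f 3 8 7
f 7 6 5
f 8 6 7
f 10 9 12
f 10 12 11
f 12 9 13
f 12 13 11
f 13 9 14
f 13 14 11
f 14 9 15
f 14 15 11
f 15 9 16
f 15 16 11
f 16 9 17
f 16 17 11
f 17 9 18
f 17 18 11
f 18 9 19
f 18 19 11
f 19 9 20
f 19 20 11
f 20 9 21
f 20 21 11
f 21 9 22
f 21 22 11
f 22 9 23
f 22 23 11
f 23 9 24
f 23 24 11
f 24 9 25
f 24 25 11
f 25 9 26
f 25 26 11
f 26 9 10
f 26 10 11
f 28 30 27
f 31 28 27
f 27 30 29
f 29 31 27
f 28 34 30
f 32 28 31
f 32 34 28
f 30 34 29
f 33 31 29
f 29 34 33
f 33 32 31
f 34 32 33
f 36 35 38
f 36 38 37
f 38 35 39
f 38 39 37
f 39 35 40
f 39 40 37
f 40 35 41
f 40 41 37
f 41 35 42
f 41 42 37
f 42 35 43
f 42 43 37
f 43 35 44
f 43 44 37
f 44 35 36
f 44 36 37



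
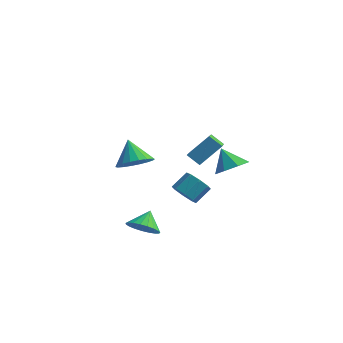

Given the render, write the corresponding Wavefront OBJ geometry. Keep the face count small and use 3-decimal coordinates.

v 1.976 -2.07 2.333
v 2.641 -3.74 3.255
v 1.284 -2.064 2.844
v 1.949 -3.734 3.766
v 2.751 -1.186 3.374
v 3.416 -2.856 4.296
v 2.059 -1.18 3.885
v 2.724 -2.85 4.807
v 2.953 -0.568 1.347
v 3.497 -1.113 1.954
v 2.167 -0.212 2.373
v 3.746 -0.408 1.9
v 3.531 0.204 1.523
v 2.978 0.363 1.043
v 2.41 -0.023 0.741
v 2.16 -0.728 0.795
v 2.375 -1.34 1.172
v 2.929 -1.499 1.652
v -0.844 1.746 -3.066
v -0.507 1.163 -2.581
v -0.059 2.03 -1.849
v -0.396 2.614 -2.334
v -0.115 1.351 -3.044
v 0.333 2.218 -2.312
v -0.149 1.77 -3.52
v 0.299 2.638 -2.788
v -0.591 2.176 -3.73
v -0.143 3.043 -2.998
v -1.181 2.33 -3.551
v -0.733 3.197 -2.819
v -1.573 2.142 -3.088
v -1.125 3.009 -2.356
v -1.539 1.722 -2.612
v -1.091 2.59 -1.88
v -1.097 1.317 -2.402
v -0.649 2.184 -1.67
v -3.221 0.789 -0.715
v -2.684 0.192 -0.023
v -3.999 1.491 0.495
v -2.41 0.573 -0.068
v -2.296 0.997 -0.241
v -2.366 1.38 -0.508
v -2.605 1.646 -0.815
v -2.966 1.742 -1.103
v -3.378 1.649 -1.314
v -3.758 1.386 -1.407
v -4.033 1.005 -1.362
v -4.146 0.581 -1.189
v -4.076 0.198 -0.922
v -3.837 -0.067 -0.614
v -3.476 -0.163 -0.326
v -3.065 -0.071 -0.115
v -0.53 -3.631 -2.314
v -0.015 -4.125 -1.732
v -0.55 -2.749 -1.546
v 0.251 -3.941 -1.937
v 0.381 -3.703 -2.207
v 0.354 -3.453 -2.495
v 0.174 -3.234 -2.752
v -0.127 -3.084 -2.933
v -0.498 -3.028 -3.007
v -0.875 -3.077 -2.961
v -1.192 -3.221 -2.803
v -1.394 -3.437 -2.561
v -1.447 -3.686 -2.275
v -1.342 -3.926 -1.997
v -1.096 -4.115 -1.773
v -0.752 -4.22 -1.642
v -0.369 -4.224 -1.628
f 2 4 1
f 5 2 1
f 1 4 3
f 3 5 1
f 2 8 4
f 6 2 5
f 6 8 2
f 4 8 3
f 7 5 3
f 3 8 7
f 7 6 5
f 8 6 7
f 10 9 12
f 10 12 11
f 12 9 13
f 12 13 11
f 13 9 14
f 13 14 11
f 14 9 15
f 14 15 11
f 15 9 16
f 15 16 11
f 16 9 17
f 16 17 11
f 17 9 18
f 17 18 11
f 18 9 10
f 18 10 11
f 20 19 23
f 20 23 21
f 21 23 24
f 21 24 22
f 23 19 25
f 23 25 24
f 24 25 26
f 24 26 22
f 25 19 27
f 25 27 26
f 26 27 28
f 26 28 22
f 27 19 29
f 27 29 28
f 28 29 30
f 28 30 22
f 29 19 31
f 29 31 30
f 30 31 32
f 30 32 22
f 31 19 33
f 31 33 32
f 32 33 34
f 32 34 22
f 33 19 35
f 33 35 34
f 34 35 36
f 34 36 22
f 35 19 20
f 35 20 36
f 36 20 21
f 36 21 22
f 38 37 40
f 38 40 39
f 40 37 41
f 40 41 39
f 41 37 42
f 41 42 39
f 42 37 43
f 42 43 39
f 43 37 44
f 43 44 39
f 44 37 45
f 44 45 39
f 45 37 46
f 45 46 39
f 46 37 47
f 46 47 39
f 47 37 48
f 47 48 39
f 48 37 49
f 48 49 39
f 49 37 50
f 49 50 39
f 50 37 51
f 50 51 39
f 51 37 52
f 51 52 39
f 52 37 38
f 52 38 39
f 54 53 56
f 54 56 55
f 56 53 57
f 56 57 55
f 57 53 58
f 57 58 55
f 58 53 59
f 58 59 55
f 59 53 60
f 59 60 55
f 60 53 61
f 60 61 55
f 61 53 62
f 61 62 55
f 62 53 63
f 62 63 55
f 63 53 64
f 63 64 55
f 64 53 65
f 64 65 55
f 65 53 66
f 65 66 55
f 66 53 67
f 66 67 55
f 67 53 68
f 67 68 55
f 68 53 69
f 68 69 55
f 69 53 54
f 69 54 55



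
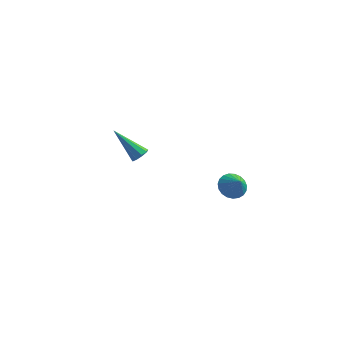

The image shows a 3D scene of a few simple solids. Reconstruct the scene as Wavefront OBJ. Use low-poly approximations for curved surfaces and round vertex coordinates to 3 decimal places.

v 3.681 -1.78 3.211
v 4.296 -1.888 2.743
v 4.219 -2.26 4.029
v 4.36 -1.598 2.872
v 4.307 -1.338 3.06
v 4.145 -1.156 3.274
v 3.903 -1.081 3.476
v 3.623 -1.126 3.633
v 3.353 -1.285 3.717
v 3.14 -1.53 3.714
v 3.02 -1.817 3.623
v 3.015 -2.098 3.462
v 3.125 -2.324 3.257
v 3.331 -2.456 3.044
v 3.598 -2.471 2.86
v 3.879 -2.366 2.737
v 4.126 -2.16 2.695
v -2.729 3.067 0.591
v -2.329 3.035 0.996
v -4.271 3.293 2.129
v -2.381 3.406 0.889
v -2.596 3.618 0.643
v -2.873 3.573 0.372
v -3.082 3.29 0.204
v -3.126 2.903 0.216
v -2.984 2.592 0.405
v -2.723 2.504 0.68
v -2.464 2.678 0.914
f 2 1 4
f 2 4 3
f 4 1 5
f 4 5 3
f 5 1 6
f 5 6 3
f 6 1 7
f 6 7 3
f 7 1 8
f 7 8 3
f 8 1 9
f 8 9 3
f 9 1 10
f 9 10 3
f 10 1 11
f 10 11 3
f 11 1 12
f 11 12 3
f 12 1 13
f 12 13 3
f 13 1 14
f 13 14 3
f 14 1 15
f 14 15 3
f 15 1 16
f 15 16 3
f 16 1 17
f 16 17 3
f 17 1 2
f 17 2 3
f 19 18 21
f 19 21 20
f 21 18 22
f 21 22 20
f 22 18 23
f 22 23 20
f 23 18 24
f 23 24 20
f 24 18 25
f 24 25 20
f 25 18 26
f 25 26 20
f 26 18 27
f 26 27 20
f 27 18 28
f 27 28 20
f 28 18 19
f 28 19 20



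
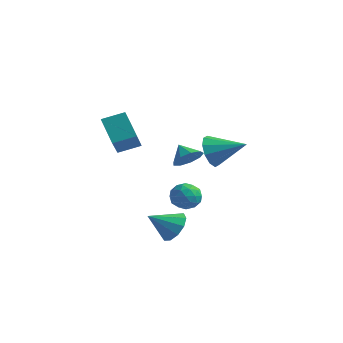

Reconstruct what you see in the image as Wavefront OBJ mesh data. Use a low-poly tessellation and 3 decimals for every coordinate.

v -1.444 3.051 0.236
v -0.963 2.773 -0.655
v 0.244 3.769 0.924
v -1.19 3.376 -0.729
v -1.514 3.855 -0.435
v -1.811 4.027 0.116
v -1.968 3.826 0.712
v -1.926 3.329 1.127
v -1.699 2.725 1.201
v -1.375 2.246 0.907
v -1.078 2.074 0.357
v -0.92 2.275 -0.24
v -3.701 3.414 -3.203
v -2.87 3.747 -3.074
v -3.13 2.093 -3.466
v -2.299 2.426 -3.337
v -2.869 2.35 -2.639
v -3.222 3.167 -2.477
v -2.778 2.673 -4.063
v -3.131 3.49 -3.901
v -2.3 3.289 -3.606
v -2.356 3.089 -2.726
v -3.644 2.751 -3.814
v -3.7 2.551 -2.934
v -3.335 3.697 -3.115
v -2.665 2.143 -3.425
v -3 2.099 -3.015
v -2.512 2.294 -2.939
v -3.542 3.356 -2.764
v -3.054 3.551 -2.688
v -3.054 2.73 -2.433
v -2.946 2.289 -3.852
v -2.458 2.484 -3.776
v -3.488 3.546 -3.601
v -3 3.741 -3.525
v -2.946 3.11 -4.107
v -2.512 3.623 -3.352
v -2.177 2.846 -3.507
v -2.458 2.992 -3.934
v -2.665 3.472 -3.838
v -2.545 3.506 -2.835
v -2.21 2.729 -2.99
v -2.545 2.684 -2.579
v -2.752 3.164 -2.484
v -2.21 3.237 -3.147
v -3.79 3.111 -3.55
v -3.455 2.334 -3.705
v -3.248 2.676 -4.056
v -3.455 3.156 -3.961
v -3.823 2.994 -3.033
v -3.488 2.217 -3.188
v -3.335 2.368 -2.702
v -3.542 2.848 -2.606
v -3.79 2.603 -3.393
v -2.417 2.409 -0.317
v -1.808 2.618 0.283
v -3.203 2.591 0.417
v -1.977 3.11 -0.02
v -2.352 3.274 -0.461
v -2.757 3.033 -0.835
v -3.003 2.5 -0.967
v -2.976 1.924 -0.794
v -2.687 1.575 -0.398
v -2.272 1.616 0.036
v -1.925 2.028 0.305
v -3.993 -1.965 2.56
v -3.187 -3.229 3.727
v -3.212 -1.092 2.966
v -2.406 -2.356 4.133
v -2.894 -2.384 1.347
v -2.088 -3.648 2.514
v -2.113 -1.511 1.753
v -1.307 -2.775 2.92
v 0.431 -2.094 -2.863
v 1.279 -2.361 -2.5
v -0.291 -3.186 -1.977
v 1.057 -1.933 -2.154
v 0.596 -1.567 -2.078
v 0.072 -1.402 -2.303
v -0.315 -1.502 -2.741
v -0.417 -1.828 -3.226
v -0.195 -2.256 -3.572
v 0.266 -2.622 -3.648
v 0.79 -2.787 -3.423
v 1.177 -2.687 -2.985
f 2 1 4
f 2 4 3
f 4 1 5
f 4 5 3
f 5 1 6
f 5 6 3
f 6 1 7
f 6 7 3
f 7 1 8
f 7 8 3
f 8 1 9
f 8 9 3
f 9 1 10
f 9 10 3
f 10 1 11
f 10 11 3
f 11 1 12
f 11 12 3
f 12 1 2
f 12 2 3
f 13 50 29
f 50 24 53
f 29 53 18
f 50 53 29
f 13 29 25
f 29 18 30
f 25 30 14
f 29 30 25
f 13 25 34
f 25 14 35
f 34 35 20
f 25 35 34
f 13 34 46
f 34 20 49
f 46 49 23
f 34 49 46
f 13 46 50
f 46 23 54
f 50 54 24
f 46 54 50
f 14 30 41
f 30 18 44
f 41 44 22
f 30 44 41
f 18 53 31
f 53 24 52
f 31 52 17
f 53 52 31
f 24 54 51
f 54 23 47
f 51 47 15
f 54 47 51
f 23 49 48
f 49 20 36
f 48 36 19
f 49 36 48
f 20 35 40
f 35 14 37
f 40 37 21
f 35 37 40
f 16 42 28
f 42 22 43
f 28 43 17
f 42 43 28
f 16 28 26
f 28 17 27
f 26 27 15
f 28 27 26
f 16 26 33
f 26 15 32
f 33 32 19
f 26 32 33
f 16 33 38
f 33 19 39
f 38 39 21
f 33 39 38
f 16 38 42
f 38 21 45
f 42 45 22
f 38 45 42
f 17 43 31
f 43 22 44
f 31 44 18
f 43 44 31
f 15 27 51
f 27 17 52
f 51 52 24
f 27 52 51
f 19 32 48
f 32 15 47
f 48 47 23
f 32 47 48
f 21 39 40
f 39 19 36
f 40 36 20
f 39 36 40
f 22 45 41
f 45 21 37
f 41 37 14
f 45 37 41
f 56 55 58
f 56 58 57
f 58 55 59
f 58 59 57
f 59 55 60
f 59 60 57
f 60 55 61
f 60 61 57
f 61 55 62
f 61 62 57
f 62 55 63
f 62 63 57
f 63 55 64
f 63 64 57
f 64 55 65
f 64 65 57
f 65 55 56
f 65 56 57
f 67 69 66
f 70 67 66
f 66 69 68
f 68 70 66
f 67 73 69
f 71 67 70
f 71 73 67
f 69 73 68
f 72 70 68
f 68 73 72
f 72 71 70
f 73 71 72
f 75 74 77
f 75 77 76
f 77 74 78
f 77 78 76
f 78 74 79
f 78 79 76
f 79 74 80
f 79 80 76
f 80 74 81
f 80 81 76
f 81 74 82
f 81 82 76
f 82 74 83
f 82 83 76
f 83 74 84
f 83 84 76
f 84 74 85
f 84 85 76
f 85 74 75
f 85 75 76



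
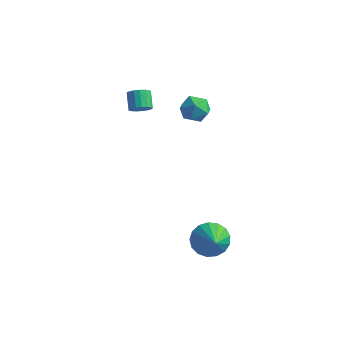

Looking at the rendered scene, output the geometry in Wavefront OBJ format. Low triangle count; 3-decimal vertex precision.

v -3.083 1.063 2.293
v -2.593 1.457 2.325
v -3.146 2.09 3.019
v -3.637 1.697 2.987
v -2.757 1.565 2.096
v -3.31 2.198 2.79
v -2.995 1.557 1.912
v -3.549 2.191 2.606
v -3.254 1.437 1.816
v -3.808 2.07 2.509
v -3.474 1.231 1.828
v -4.027 1.864 2.522
v -3.604 0.987 1.948
v -4.158 1.62 2.641
v -3.615 0.76 2.146
v -4.169 1.393 2.84
v -3.504 0.603 2.378
v -4.058 1.236 3.072
v -3.297 0.551 2.591
v -3.85 1.184 3.284
v -3.041 0.617 2.735
v -3.594 1.25 3.429
v -2.794 0.785 2.778
v -3.347 1.418 3.472
v -2.614 1.017 2.711
v -3.167 1.65 3.404
v -2.541 1.259 2.547
v -3.094 1.892 3.241
v 3.219 -1.99 -2.931
v 4.031 -1.867 -3.552
v 4.301 -3.17 -1.749
v 4.075 -1.5 -3.226
v 3.923 -1.245 -2.833
v 3.61 -1.161 -2.461
v 3.207 -1.267 -2.198
v 2.807 -1.538 -2.102
v 2.501 -1.913 -2.196
v 2.359 -2.305 -2.458
v 2.415 -2.626 -2.829
v 2.654 -2.8 -3.223
v 3.023 -2.789 -3.55
v 3.436 -2.595 -3.735
v 3.8 -2.263 -3.736
v -1.001 1.803 3.137
v -0.427 2.129 2.518
v 0.127 1.271 3.902
v 0.701 1.597 3.283
v 0.243 2.164 3.819
v -0.454 2.493 3.346
v 0.154 0.907 3.074
v -0.543 1.236 2.601
v 0.287 1.576 2.48
v 0.341 2.352 2.94
v -0.641 1.048 3.48
v -0.587 1.824 3.94
f 2 1 5
f 2 5 3
f 3 5 6
f 3 6 4
f 5 1 7
f 5 7 6
f 6 7 8
f 6 8 4
f 7 1 9
f 7 9 8
f 8 9 10
f 8 10 4
f 9 1 11
f 9 11 10
f 10 11 12
f 10 12 4
f 11 1 13
f 11 13 12
f 12 13 14
f 12 14 4
f 13 1 15
f 13 15 14
f 14 15 16
f 14 16 4
f 15 1 17
f 15 17 16
f 16 17 18
f 16 18 4
f 17 1 19
f 17 19 18
f 18 19 20
f 18 20 4
f 19 1 21
f 19 21 20
f 20 21 22
f 20 22 4
f 21 1 23
f 21 23 22
f 22 23 24
f 22 24 4
f 23 1 25
f 23 25 24
f 24 25 26
f 24 26 4
f 25 1 27
f 25 27 26
f 26 27 28
f 26 28 4
f 27 1 2
f 27 2 28
f 28 2 3
f 28 3 4
f 30 29 32
f 30 32 31
f 32 29 33
f 32 33 31
f 33 29 34
f 33 34 31
f 34 29 35
f 34 35 31
f 35 29 36
f 35 36 31
f 36 29 37
f 36 37 31
f 37 29 38
f 37 38 31
f 38 29 39
f 38 39 31
f 39 29 40
f 39 40 31
f 40 29 41
f 40 41 31
f 41 29 42
f 41 42 31
f 42 29 43
f 42 43 31
f 43 29 30
f 43 30 31
f 44 55 49
f 44 49 45
f 44 45 51
f 44 51 54
f 44 54 55
f 45 49 53
f 49 55 48
f 55 54 46
f 54 51 50
f 51 45 52
f 47 53 48
f 47 48 46
f 47 46 50
f 47 50 52
f 47 52 53
f 48 53 49
f 46 48 55
f 50 46 54
f 52 50 51
f 53 52 45



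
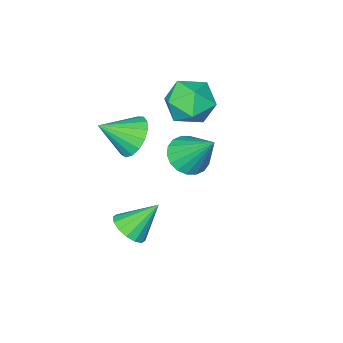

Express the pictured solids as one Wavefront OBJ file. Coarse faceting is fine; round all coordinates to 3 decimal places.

v 3.042 -1.24 1.786
v 3.417 -1.719 0.93
v 4.318 -1.9 2.714
v 3.648 -1.273 0.929
v 3.74 -0.819 1.125
v 3.673 -0.462 1.471
v 3.46 -0.283 1.89
v 3.152 -0.323 2.285
v 2.819 -0.574 2.566
v 2.537 -0.977 2.668
v 2.37 -1.44 2.568
v 2.357 -1.858 2.289
v 2.501 -2.134 1.895
v 2.769 -2.206 1.475
v 3.1 -2.056 1.127
v 2.181 1.248 1.849
v 2.792 0.703 2.369
v 1.999 2.632 3.511
v 3.056 0.979 2.168
v 3.147 1.308 1.904
v 3.047 1.626 1.629
v 2.775 1.868 1.398
v 2.385 1.988 1.256
v 1.955 1.961 1.231
v 1.569 1.793 1.329
v 1.305 1.517 1.53
v 1.214 1.188 1.794
v 1.314 0.871 2.069
v 1.586 0.628 2.301
v 1.976 0.509 2.443
v 2.406 0.535 2.467
v -0.193 -0.768 1.327
v 0.829 -1.451 1.496
v -0.969 -1.509 3.024
v 0.053 -2.192 3.193
v 0.108 -0.958 3.303
v 0.587 -0.5 2.254
v -0.727 -2.46 2.266
v -0.248 -2.002 1.217
v 0.498 -2.497 2.075
v 1.014 -1.569 2.717
v -1.154 -1.391 1.803
v -0.638 -0.463 2.445
v 4.239 -0.017 -2.685
v 4.827 0.586 -2.396
v 3.101 0.477 -1.395
v 4.571 0.809 -2.708
v 4.226 0.81 -3.013
v 3.885 0.59 -3.23
v 3.638 0.208 -3.302
v 3.553 -0.235 -3.207
v 3.652 -0.62 -2.973
v 3.908 -0.842 -2.662
v 4.253 -0.844 -2.357
v 4.594 -0.624 -2.139
v 4.841 -0.241 -2.068
v 4.926 0.202 -2.162
f 2 1 4
f 2 4 3
f 4 1 5
f 4 5 3
f 5 1 6
f 5 6 3
f 6 1 7
f 6 7 3
f 7 1 8
f 7 8 3
f 8 1 9
f 8 9 3
f 9 1 10
f 9 10 3
f 10 1 11
f 10 11 3
f 11 1 12
f 11 12 3
f 12 1 13
f 12 13 3
f 13 1 14
f 13 14 3
f 14 1 15
f 14 15 3
f 15 1 2
f 15 2 3
f 17 16 19
f 17 19 18
f 19 16 20
f 19 20 18
f 20 16 21
f 20 21 18
f 21 16 22
f 21 22 18
f 22 16 23
f 22 23 18
f 23 16 24
f 23 24 18
f 24 16 25
f 24 25 18
f 25 16 26
f 25 26 18
f 26 16 27
f 26 27 18
f 27 16 28
f 27 28 18
f 28 16 29
f 28 29 18
f 29 16 30
f 29 30 18
f 30 16 31
f 30 31 18
f 31 16 17
f 31 17 18
f 32 43 37
f 32 37 33
f 32 33 39
f 32 39 42
f 32 42 43
f 33 37 41
f 37 43 36
f 43 42 34
f 42 39 38
f 39 33 40
f 35 41 36
f 35 36 34
f 35 34 38
f 35 38 40
f 35 40 41
f 36 41 37
f 34 36 43
f 38 34 42
f 40 38 39
f 41 40 33
f 45 44 47
f 45 47 46
f 47 44 48
f 47 48 46
f 48 44 49
f 48 49 46
f 49 44 50
f 49 50 46
f 50 44 51
f 50 51 46
f 51 44 52
f 51 52 46
f 52 44 53
f 52 53 46
f 53 44 54
f 53 54 46
f 54 44 55
f 54 55 46
f 55 44 56
f 55 56 46
f 56 44 57
f 56 57 46
f 57 44 45
f 57 45 46



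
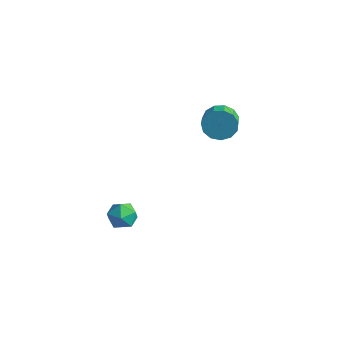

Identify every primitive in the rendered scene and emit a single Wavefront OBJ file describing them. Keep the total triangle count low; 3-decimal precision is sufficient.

v -3.251 -3.534 -3.506
v -2.904 -3.117 -4.256
v -1.976 -4.303 -3.344
v -1.629 -3.886 -4.094
v -1.771 -3.4 -3.319
v -2.559 -2.926 -3.419
v -2.321 -4.494 -4.181
v -3.109 -4.02 -4.281
v -2.329 -3.711 -4.673
v -1.99 -3.035 -4.14
v -2.89 -4.385 -3.46
v -2.551 -3.709 -2.927
v -1.987 3.668 -0.42
v -1.32 3.805 -1.153
v -0.686 2.969 -0.732
v -1.353 2.832 0
v -1.16 4.139 -0.729
v -0.527 3.303 -0.308
v -1.263 4.324 -0.206
v -0.63 3.488 0.214
v -1.596 4.301 0.248
v -0.962 3.465 0.669
v -2.052 4.076 0.49
v -1.419 3.241 0.911
v -2.488 3.723 0.443
v -1.855 2.887 0.864
v -2.765 3.351 0.122
v -2.132 2.515 0.543
v -2.794 3.081 -0.371
v -2.161 2.245 0.049
v -2.568 2.996 -0.88
v -1.934 2.16 -0.459
v -2.156 3.125 -1.243
v -1.523 2.289 -0.822
v -1.691 3.427 -1.345
v -1.058 2.591 -0.924
f 1 12 6
f 1 6 2
f 1 2 8
f 1 8 11
f 1 11 12
f 2 6 10
f 6 12 5
f 12 11 3
f 11 8 7
f 8 2 9
f 4 10 5
f 4 5 3
f 4 3 7
f 4 7 9
f 4 9 10
f 5 10 6
f 3 5 12
f 7 3 11
f 9 7 8
f 10 9 2
f 14 13 17
f 14 17 15
f 15 17 18
f 15 18 16
f 17 13 19
f 17 19 18
f 18 19 20
f 18 20 16
f 19 13 21
f 19 21 20
f 20 21 22
f 20 22 16
f 21 13 23
f 21 23 22
f 22 23 24
f 22 24 16
f 23 13 25
f 23 25 24
f 24 25 26
f 24 26 16
f 25 13 27
f 25 27 26
f 26 27 28
f 26 28 16
f 27 13 29
f 27 29 28
f 28 29 30
f 28 30 16
f 29 13 31
f 29 31 30
f 30 31 32
f 30 32 16
f 31 13 33
f 31 33 32
f 32 33 34
f 32 34 16
f 33 13 35
f 33 35 34
f 34 35 36
f 34 36 16
f 35 13 14
f 35 14 36
f 36 14 15
f 36 15 16



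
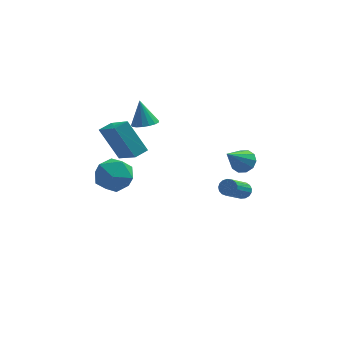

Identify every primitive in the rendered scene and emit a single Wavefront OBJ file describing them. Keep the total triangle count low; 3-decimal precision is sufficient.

v 4.301 -0.951 -0.38
v 4.865 -0.85 0.088
v 3.399 -1.929 0.92
v 4.572 -0.504 0.144
v 4.174 -0.329 0
v 3.825 -0.391 -0.289
v 3.658 -0.667 -0.613
v 3.736 -1.052 -0.848
v 4.03 -1.398 -0.904
v 4.427 -1.573 -0.76
v 4.776 -1.511 -0.471
v 4.944 -1.234 -0.147
v -3.077 1.457 0.435
v -2.211 -0.026 1.591
v -2.438 1.961 0.603
v -1.573 0.478 1.759
v -2.047 0.722 -1.279
v -1.182 -0.761 -0.123
v -1.409 1.226 -1.111
v -0.543 -0.257 0.045
v -2.164 -2.79 0.144
v -1.505 -3.692 -0.113
v -2.935 -3.748 1.533
v -2.276 -4.65 1.276
v -1.804 -3.703 1.718
v -1.328 -3.111 0.86
v -3.112 -4.329 0.56
v -2.636 -3.737 -0.298
v -2.091 -4.643 0.145
v -1.283 -4.256 0.86
v -3.157 -3.184 0.56
v -2.349 -2.797 1.275
v -0.677 3.244 -0.35
v -0.15 2.771 -0.075
v -0.963 3.776 1.11
v 0.036 3.074 -0.149
v 0.058 3.417 -0.269
v -0.087 3.72 -0.408
v -0.368 3.914 -0.534
v -0.72 3.954 -0.617
v -1.062 3.832 -0.64
v -1.316 3.575 -0.596
v -1.423 3.242 -0.495
v -1.36 2.91 -0.362
v -1.14 2.654 -0.226
v -0.814 2.533 -0.118
v -0.457 2.575 -0.063
v 4.377 0.527 -3.772
v 4.856 0.432 -3.565
v 4.021 -0.942 -2.262
v 3.543 -0.847 -2.468
v 4.765 0.622 -3.423
v 3.931 -0.753 -2.12
v 4.586 0.79 -3.361
v 3.751 -0.585 -2.058
v 4.358 0.898 -3.393
v 3.524 -0.477 -2.09
v 4.135 0.921 -3.512
v 3.301 -0.454 -2.208
v 3.968 0.853 -3.69
v 3.133 -0.521 -2.386
v 3.894 0.712 -3.887
v 3.059 -0.663 -2.583
v 3.931 0.527 -4.057
v 3.096 -0.847 -2.754
v 4.07 0.343 -4.162
v 3.235 -1.031 -2.859
v 4.28 0.201 -4.178
v 3.445 -1.173 -2.875
v 4.512 0.134 -4.101
v 3.677 -1.241 -2.797
v 4.713 0.157 -3.948
v 3.878 -1.218 -2.644
v 4.837 0.264 -3.755
v 4.002 -1.11 -2.451
f 2 1 4
f 2 4 3
f 4 1 5
f 4 5 3
f 5 1 6
f 5 6 3
f 6 1 7
f 6 7 3
f 7 1 8
f 7 8 3
f 8 1 9
f 8 9 3
f 9 1 10
f 9 10 3
f 10 1 11
f 10 11 3
f 11 1 12
f 11 12 3
f 12 1 2
f 12 2 3
f 14 16 13
f 17 14 13
f 13 16 15
f 15 17 13
f 14 20 16
f 18 14 17
f 18 20 14
f 16 20 15
f 19 17 15
f 15 20 19
f 19 18 17
f 20 18 19
f 21 32 26
f 21 26 22
f 21 22 28
f 21 28 31
f 21 31 32
f 22 26 30
f 26 32 25
f 32 31 23
f 31 28 27
f 28 22 29
f 24 30 25
f 24 25 23
f 24 23 27
f 24 27 29
f 24 29 30
f 25 30 26
f 23 25 32
f 27 23 31
f 29 27 28
f 30 29 22
f 34 33 36
f 34 36 35
f 36 33 37
f 36 37 35
f 37 33 38
f 37 38 35
f 38 33 39
f 38 39 35
f 39 33 40
f 39 40 35
f 40 33 41
f 40 41 35
f 41 33 42
f 41 42 35
f 42 33 43
f 42 43 35
f 43 33 44
f 43 44 35
f 44 33 45
f 44 45 35
f 45 33 46
f 45 46 35
f 46 33 47
f 46 47 35
f 47 33 34
f 47 34 35
f 49 48 52
f 49 52 50
f 50 52 53
f 50 53 51
f 52 48 54
f 52 54 53
f 53 54 55
f 53 55 51
f 54 48 56
f 54 56 55
f 55 56 57
f 55 57 51
f 56 48 58
f 56 58 57
f 57 58 59
f 57 59 51
f 58 48 60
f 58 60 59
f 59 60 61
f 59 61 51
f 60 48 62
f 60 62 61
f 61 62 63
f 61 63 51
f 62 48 64
f 62 64 63
f 63 64 65
f 63 65 51
f 64 48 66
f 64 66 65
f 65 66 67
f 65 67 51
f 66 48 68
f 66 68 67
f 67 68 69
f 67 69 51
f 68 48 70
f 68 70 69
f 69 70 71
f 69 71 51
f 70 48 72
f 70 72 71
f 71 72 73
f 71 73 51
f 72 48 74
f 72 74 73
f 73 74 75
f 73 75 51
f 74 48 49
f 74 49 75
f 75 49 50
f 75 50 51



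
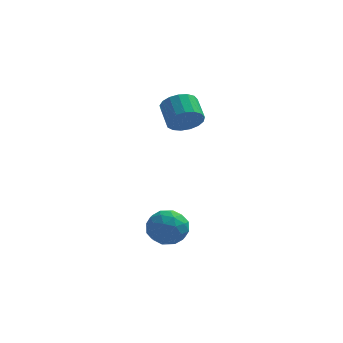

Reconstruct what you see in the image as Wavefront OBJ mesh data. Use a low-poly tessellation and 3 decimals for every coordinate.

v 1.817 -1.636 -2.169
v 2.178 -2.061 -1.229
v 0.242 -2.399 -1.911
v 0.603 -2.824 -0.971
v 0.445 -1.746 -1.058
v 1.418 -1.274 -1.218
v 1.002 -3.186 -1.922
v 1.975 -2.714 -2.082
v 1.673 -3.019 -1.076
v 1.329 -2.129 -0.542
v 1.091 -2.331 -2.598
v 0.747 -1.441 -2.064
v 2.136 -1.781 -1.722
v 0.284 -2.679 -1.418
v 0.191 -2.045 -1.47
v 0.403 -2.295 -0.917
v 1.689 -1.319 -1.715
v 1.901 -1.569 -1.162
v 0.883 -1.384 -1.062
v 0.519 -2.891 -1.978
v 0.731 -3.141 -1.425
v 2.017 -2.165 -2.223
v 2.229 -2.415 -1.67
v 1.537 -3.076 -2.078
v 2.051 -2.594 -1.079
v 1.125 -3.043 -0.927
v 1.36 -3.256 -1.487
v 1.932 -2.978 -1.58
v 1.849 -2.071 -0.765
v 0.923 -2.52 -0.613
v 0.83 -1.886 -0.665
v 1.403 -1.609 -0.759
v 1.553 -2.634 -0.675
v 1.497 -1.94 -2.527
v 0.571 -2.389 -2.375
v 1.017 -2.851 -2.381
v 1.59 -2.574 -2.475
v 1.295 -1.417 -2.213
v 0.369 -1.866 -2.061
v 0.488 -1.482 -1.56
v 1.06 -1.204 -1.653
v 0.867 -1.826 -2.465
v 1.52 3.067 3.033
v 1.981 2.752 3.827
v 1.521 3.879 4.54
v 1.06 4.193 3.747
v 2.296 3.017 3.613
v 1.837 4.143 4.326
v 2.434 3.293 3.266
v 1.975 4.419 3.979
v 2.362 3.517 2.865
v 1.903 4.643 3.579
v 2.098 3.638 2.504
v 1.638 4.764 3.217
v 1.701 3.628 2.263
v 1.241 4.755 2.977
v 1.262 3.49 2.199
v 0.803 4.616 2.913
v 0.883 3.255 2.326
v 0.423 4.381 3.04
v 0.649 2.976 2.616
v 0.19 4.102 3.329
v 0.615 2.719 3
v 0.156 3.845 3.714
v 0.788 2.541 3.393
v 0.329 3.667 4.106
v 1.129 2.484 3.703
v 0.669 3.61 4.416
v 1.559 2.56 3.859
v 1.1 3.686 4.573
f 1 38 17
f 38 12 41
f 17 41 6
f 38 41 17
f 1 17 13
f 17 6 18
f 13 18 2
f 17 18 13
f 1 13 22
f 13 2 23
f 22 23 8
f 13 23 22
f 1 22 34
f 22 8 37
f 34 37 11
f 22 37 34
f 1 34 38
f 34 11 42
f 38 42 12
f 34 42 38
f 2 18 29
f 18 6 32
f 29 32 10
f 18 32 29
f 6 41 19
f 41 12 40
f 19 40 5
f 41 40 19
f 12 42 39
f 42 11 35
f 39 35 3
f 42 35 39
f 11 37 36
f 37 8 24
f 36 24 7
f 37 24 36
f 8 23 28
f 23 2 25
f 28 25 9
f 23 25 28
f 4 30 16
f 30 10 31
f 16 31 5
f 30 31 16
f 4 16 14
f 16 5 15
f 14 15 3
f 16 15 14
f 4 14 21
f 14 3 20
f 21 20 7
f 14 20 21
f 4 21 26
f 21 7 27
f 26 27 9
f 21 27 26
f 4 26 30
f 26 9 33
f 30 33 10
f 26 33 30
f 5 31 19
f 31 10 32
f 19 32 6
f 31 32 19
f 3 15 39
f 15 5 40
f 39 40 12
f 15 40 39
f 7 20 36
f 20 3 35
f 36 35 11
f 20 35 36
f 9 27 28
f 27 7 24
f 28 24 8
f 27 24 28
f 10 33 29
f 33 9 25
f 29 25 2
f 33 25 29
f 44 43 47
f 44 47 45
f 45 47 48
f 45 48 46
f 47 43 49
f 47 49 48
f 48 49 50
f 48 50 46
f 49 43 51
f 49 51 50
f 50 51 52
f 50 52 46
f 51 43 53
f 51 53 52
f 52 53 54
f 52 54 46
f 53 43 55
f 53 55 54
f 54 55 56
f 54 56 46
f 55 43 57
f 55 57 56
f 56 57 58
f 56 58 46
f 57 43 59
f 57 59 58
f 58 59 60
f 58 60 46
f 59 43 61
f 59 61 60
f 60 61 62
f 60 62 46
f 61 43 63
f 61 63 62
f 62 63 64
f 62 64 46
f 63 43 65
f 63 65 64
f 64 65 66
f 64 66 46
f 65 43 67
f 65 67 66
f 66 67 68
f 66 68 46
f 67 43 69
f 67 69 68
f 68 69 70
f 68 70 46
f 69 43 44
f 69 44 70
f 70 44 45
f 70 45 46



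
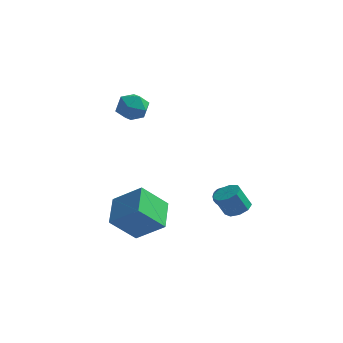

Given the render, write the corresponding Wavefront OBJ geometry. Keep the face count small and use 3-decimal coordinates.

v 2.232 4.324 -4.229
v 2.523 4.003 -4.672
v 2.279 2.956 -4.075
v 1.988 3.276 -3.631
v 2.737 4.065 -4.477
v 2.494 3.017 -3.88
v 2.836 4.186 -4.225
v 2.593 3.138 -3.628
v 2.796 4.338 -3.973
v 2.553 3.291 -3.376
v 2.628 4.487 -3.78
v 2.384 3.44 -3.183
v 2.368 4.599 -3.69
v 2.124 3.552 -3.093
v 2.077 4.648 -3.723
v 1.834 3.6 -3.126
v 1.822 4.622 -3.872
v 1.578 3.575 -3.275
v 1.66 4.528 -4.103
v 1.417 3.481 -3.506
v 1.63 4.388 -4.362
v 1.386 3.34 -3.765
v 1.737 4.232 -4.591
v 1.494 3.185 -3.994
v 1.958 4.098 -4.737
v 1.714 3.05 -4.14
v 2.241 4.015 -4.766
v 1.998 2.968 -4.169
v -3.514 1.981 3.215
v -2.811 2.381 3.853
v -2.389 0.879 2.667
v -1.686 1.279 3.305
v -2.488 0.754 3.685
v -3.183 1.435 4.024
v -2.017 1.825 2.496
v -2.712 2.506 2.835
v -1.886 2.284 3.409
v -2.176 1.623 4.144
v -3.024 1.637 2.376
v -3.314 0.976 3.111
v -0.27 -3.321 -1.656
v -0.786 -1.583 -0.938
v -1.932 -3.304 -2.891
v -2.447 -1.566 -2.173
v 0.847 -2.374 -3.147
v 0.332 -0.636 -2.429
v -0.814 -2.357 -4.382
v -1.33 -0.619 -3.664
v 3.344 1.946 -3.551
v 4.042 1.57 -3.341
v 3.494 1.258 -2.079
v 2.796 1.634 -2.289
v 4.065 2.112 -3.196
v 3.517 1.8 -1.935
v 3.75 2.576 -3.218
v 3.203 2.264 -1.957
v 3.246 2.745 -3.395
v 2.698 2.433 -2.134
v 2.787 2.541 -3.645
v 2.239 2.228 -2.384
v 2.589 2.058 -3.851
v 2.041 1.746 -2.59
v 2.744 1.523 -3.916
v 2.196 1.21 -2.655
v 3.18 1.186 -3.81
v 2.632 0.873 -2.549
v 3.692 1.205 -3.583
v 3.145 0.892 -2.322
f 2 1 5
f 2 5 3
f 3 5 6
f 3 6 4
f 5 1 7
f 5 7 6
f 6 7 8
f 6 8 4
f 7 1 9
f 7 9 8
f 8 9 10
f 8 10 4
f 9 1 11
f 9 11 10
f 10 11 12
f 10 12 4
f 11 1 13
f 11 13 12
f 12 13 14
f 12 14 4
f 13 1 15
f 13 15 14
f 14 15 16
f 14 16 4
f 15 1 17
f 15 17 16
f 16 17 18
f 16 18 4
f 17 1 19
f 17 19 18
f 18 19 20
f 18 20 4
f 19 1 21
f 19 21 20
f 20 21 22
f 20 22 4
f 21 1 23
f 21 23 22
f 22 23 24
f 22 24 4
f 23 1 25
f 23 25 24
f 24 25 26
f 24 26 4
f 25 1 27
f 25 27 26
f 26 27 28
f 26 28 4
f 27 1 2
f 27 2 28
f 28 2 3
f 28 3 4
f 29 40 34
f 29 34 30
f 29 30 36
f 29 36 39
f 29 39 40
f 30 34 38
f 34 40 33
f 40 39 31
f 39 36 35
f 36 30 37
f 32 38 33
f 32 33 31
f 32 31 35
f 32 35 37
f 32 37 38
f 33 38 34
f 31 33 40
f 35 31 39
f 37 35 36
f 38 37 30
f 42 44 41
f 45 42 41
f 41 44 43
f 43 45 41
f 42 48 44
f 46 42 45
f 46 48 42
f 44 48 43
f 47 45 43
f 43 48 47
f 47 46 45
f 48 46 47
f 50 49 53
f 50 53 51
f 51 53 54
f 51 54 52
f 53 49 55
f 53 55 54
f 54 55 56
f 54 56 52
f 55 49 57
f 55 57 56
f 56 57 58
f 56 58 52
f 57 49 59
f 57 59 58
f 58 59 60
f 58 60 52
f 59 49 61
f 59 61 60
f 60 61 62
f 60 62 52
f 61 49 63
f 61 63 62
f 62 63 64
f 62 64 52
f 63 49 65
f 63 65 64
f 64 65 66
f 64 66 52
f 65 49 67
f 65 67 66
f 66 67 68
f 66 68 52
f 67 49 50
f 67 50 68
f 68 50 51
f 68 51 52



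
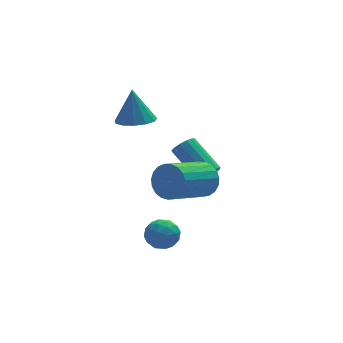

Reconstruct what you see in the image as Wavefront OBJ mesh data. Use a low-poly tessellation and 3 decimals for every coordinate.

v 0.901 -0.118 -3.92
v 1.318 0.243 -3.312
v 1.942 -0.903 -4.168
v 2.359 -0.542 -3.56
v 1.715 -1.021 -3.388
v 1.072 -0.536 -3.235
v 2.188 -0.124 -4.245
v 1.545 0.361 -4.092
v 2.113 0.239 -3.513
v 1.821 -0.316 -2.984
v 1.439 -0.344 -4.496
v 1.147 -0.899 -3.967
v 1.018 0.132 -3.594
v 2.242 -0.792 -3.886
v 1.863 -1.073 -3.785
v 2.108 -0.861 -3.428
v 0.874 -0.326 -3.549
v 1.119 -0.114 -3.192
v 1.352 -0.857 -3.237
v 2.141 -0.546 -4.288
v 2.386 -0.334 -3.931
v 1.152 0.201 -4.052
v 1.397 0.413 -3.695
v 1.908 0.197 -4.243
v 1.731 0.341 -3.355
v 2.342 -0.121 -3.501
v 2.242 0.125 -3.903
v 1.864 0.41 -3.813
v 1.559 0.015 -3.044
v 2.171 -0.446 -3.19
v 1.793 -0.728 -3.089
v 1.415 -0.442 -2.999
v 2.026 0.013 -3.162
v 1.089 -0.214 -4.29
v 1.701 -0.675 -4.436
v 1.845 -0.218 -4.481
v 1.467 0.068 -4.391
v 0.918 -0.539 -3.979
v 1.529 -1.001 -4.125
v 1.396 -1.07 -3.667
v 1.018 -0.785 -3.577
v 1.234 -0.673 -4.318
v 1.384 3.715 0.893
v 1.87 4.481 0.736
v 1.316 4.105 2.587
v 1.371 4.611 0.686
v 0.876 4.457 0.701
v 0.543 4.068 0.777
v 0.477 3.566 0.89
v 0.699 3.112 1.004
v 1.139 2.849 1.082
v 1.657 2.861 1.1
v 2.088 3.144 1.053
v 2.296 3.609 0.954
v 2.215 4.107 0.836
v 4.319 2.501 -2.183
v 4.685 2.328 -1.714
v 3.867 3.705 -0.567
v 3.501 3.879 -1.037
v 4.859 2.576 -1.888
v 4.041 3.953 -0.741
v 4.861 2.8 -2.155
v 4.044 4.178 -1.009
v 4.692 2.93 -2.432
v 3.874 4.307 -1.285
v 4.404 2.923 -2.63
v 3.586 4.301 -1.483
v 4.089 2.783 -2.686
v 3.271 4.16 -1.539
v 3.847 2.553 -2.582
v 3.029 3.93 -1.435
v 3.755 2.307 -2.352
v 2.937 3.684 -1.205
v 3.842 2.122 -2.068
v 3.024 3.5 -0.922
v 4.08 2.058 -1.821
v 3.263 3.436 -0.674
v 4.395 2.135 -1.689
v 3.577 3.512 -0.542
v 3.54 0.524 -1.159
v 4.073 0.156 -0.505
v 2.352 -0.953 0.272
v 1.82 -0.584 -0.381
v 3.946 0.474 -0.334
v 2.225 -0.635 0.443
v 3.748 0.8 -0.306
v 2.027 -0.309 0.472
v 3.515 1.079 -0.425
v 1.794 -0.03 0.352
v 3.286 1.262 -0.671
v 1.565 0.153 0.107
v 3.101 1.317 -1.001
v 1.38 0.208 -0.224
v 2.992 1.235 -1.359
v 1.271 0.127 -0.581
v 2.978 1.031 -1.682
v 1.257 -0.078 -0.904
v 3.061 0.739 -1.914
v 1.34 -0.37 -1.137
v 3.227 0.409 -2.016
v 1.506 -0.7 -1.239
v 3.448 0.1 -1.97
v 1.727 -1.009 -1.192
v 3.684 -0.136 -1.783
v 1.963 -1.245 -1.006
v 3.895 -0.258 -1.489
v 2.174 -1.367 -0.711
v 4.046 -0.244 -1.137
v 2.325 -1.353 -0.359
v 4.108 -0.098 -0.789
v 2.387 -1.207 -0.012
f 1 38 17
f 38 12 41
f 17 41 6
f 38 41 17
f 1 17 13
f 17 6 18
f 13 18 2
f 17 18 13
f 1 13 22
f 13 2 23
f 22 23 8
f 13 23 22
f 1 22 34
f 22 8 37
f 34 37 11
f 22 37 34
f 1 34 38
f 34 11 42
f 38 42 12
f 34 42 38
f 2 18 29
f 18 6 32
f 29 32 10
f 18 32 29
f 6 41 19
f 41 12 40
f 19 40 5
f 41 40 19
f 12 42 39
f 42 11 35
f 39 35 3
f 42 35 39
f 11 37 36
f 37 8 24
f 36 24 7
f 37 24 36
f 8 23 28
f 23 2 25
f 28 25 9
f 23 25 28
f 4 30 16
f 30 10 31
f 16 31 5
f 30 31 16
f 4 16 14
f 16 5 15
f 14 15 3
f 16 15 14
f 4 14 21
f 14 3 20
f 21 20 7
f 14 20 21
f 4 21 26
f 21 7 27
f 26 27 9
f 21 27 26
f 4 26 30
f 26 9 33
f 30 33 10
f 26 33 30
f 5 31 19
f 31 10 32
f 19 32 6
f 31 32 19
f 3 15 39
f 15 5 40
f 39 40 12
f 15 40 39
f 7 20 36
f 20 3 35
f 36 35 11
f 20 35 36
f 9 27 28
f 27 7 24
f 28 24 8
f 27 24 28
f 10 33 29
f 33 9 25
f 29 25 2
f 33 25 29
f 44 43 46
f 44 46 45
f 46 43 47
f 46 47 45
f 47 43 48
f 47 48 45
f 48 43 49
f 48 49 45
f 49 43 50
f 49 50 45
f 50 43 51
f 50 51 45
f 51 43 52
f 51 52 45
f 52 43 53
f 52 53 45
f 53 43 54
f 53 54 45
f 54 43 55
f 54 55 45
f 55 43 44
f 55 44 45
f 57 56 60
f 57 60 58
f 58 60 61
f 58 61 59
f 60 56 62
f 60 62 61
f 61 62 63
f 61 63 59
f 62 56 64
f 62 64 63
f 63 64 65
f 63 65 59
f 64 56 66
f 64 66 65
f 65 66 67
f 65 67 59
f 66 56 68
f 66 68 67
f 67 68 69
f 67 69 59
f 68 56 70
f 68 70 69
f 69 70 71
f 69 71 59
f 70 56 72
f 70 72 71
f 71 72 73
f 71 73 59
f 72 56 74
f 72 74 73
f 73 74 75
f 73 75 59
f 74 56 76
f 74 76 75
f 75 76 77
f 75 77 59
f 76 56 78
f 76 78 77
f 77 78 79
f 77 79 59
f 78 56 57
f 78 57 79
f 79 57 58
f 79 58 59
f 81 80 84
f 81 84 82
f 82 84 85
f 82 85 83
f 84 80 86
f 84 86 85
f 85 86 87
f 85 87 83
f 86 80 88
f 86 88 87
f 87 88 89
f 87 89 83
f 88 80 90
f 88 90 89
f 89 90 91
f 89 91 83
f 90 80 92
f 90 92 91
f 91 92 93
f 91 93 83
f 92 80 94
f 92 94 93
f 93 94 95
f 93 95 83
f 94 80 96
f 94 96 95
f 95 96 97
f 95 97 83
f 96 80 98
f 96 98 97
f 97 98 99
f 97 99 83
f 98 80 100
f 98 100 99
f 99 100 101
f 99 101 83
f 100 80 102
f 100 102 101
f 101 102 103
f 101 103 83
f 102 80 104
f 102 104 103
f 103 104 105
f 103 105 83
f 104 80 106
f 104 106 105
f 105 106 107
f 105 107 83
f 106 80 108
f 106 108 107
f 107 108 109
f 107 109 83
f 108 80 110
f 108 110 109
f 109 110 111
f 109 111 83
f 110 80 81
f 110 81 111
f 111 81 82
f 111 82 83

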